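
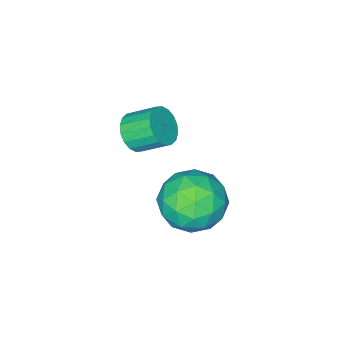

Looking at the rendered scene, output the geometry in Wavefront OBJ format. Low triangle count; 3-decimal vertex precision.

v 2.17 -1.037 0.359
v 2.773 -1.088 1.283
v 1.427 -2.612 0.757
v 2.03 -2.663 1.681
v 1.221 -1.917 1.59
v 1.68 -0.944 1.344
v 2.52 -2.756 0.696
v 2.979 -1.783 0.45
v 2.989 -2.15 1.491
v 2.186 -1.632 2.043
v 2.014 -2.068 -0.003
v 1.211 -1.55 0.549
v 2.537 -0.924 0.786
v 1.663 -2.776 1.254
v 1.188 -2.338 1.201
v 1.542 -2.367 1.744
v 1.894 -0.84 0.822
v 2.248 -0.869 1.365
v 1.336 -1.357 1.545
v 1.952 -2.831 0.675
v 2.306 -2.86 1.218
v 2.658 -1.333 0.296
v 3.012 -1.362 0.839
v 2.864 -2.343 0.495
v 3.018 -1.578 1.451
v 2.581 -2.504 1.685
v 2.87 -2.559 1.106
v 3.139 -1.987 0.962
v 2.546 -1.274 1.776
v 2.109 -2.2 2.01
v 1.634 -1.761 1.957
v 1.904 -1.189 1.812
v 2.673 -1.898 1.898
v 2.091 -1.5 0.03
v 1.654 -2.426 0.264
v 2.296 -2.511 0.228
v 2.566 -1.939 0.083
v 1.619 -1.196 0.355
v 1.182 -2.122 0.589
v 1.061 -1.713 1.078
v 1.33 -1.141 0.934
v 1.527 -1.802 0.142
v 2.843 -3.483 3.636
v 3.44 -3.247 3.79
v 2.994 -2.501 4.379
v 2.397 -2.737 4.224
v 3.371 -3.097 3.547
v 2.925 -2.351 4.136
v 3.198 -3.023 3.322
v 2.751 -2.277 3.911
v 2.954 -3.04 3.159
v 2.508 -2.294 3.748
v 2.689 -3.145 3.09
v 2.242 -2.399 3.679
v 2.454 -3.317 3.13
v 2.007 -2.571 3.718
v 2.296 -3.521 3.269
v 1.849 -2.776 3.858
v 2.246 -3.719 3.481
v 1.8 -2.973 4.07
v 2.315 -3.869 3.724
v 1.869 -3.123 4.313
v 2.489 -3.943 3.949
v 2.042 -3.197 4.538
v 2.732 -3.926 4.112
v 2.286 -3.18 4.701
v 2.998 -3.821 4.181
v 2.551 -3.075 4.77
v 3.233 -3.649 4.142
v 2.786 -2.903 4.73
v 3.391 -3.444 4.002
v 2.944 -2.699 4.591
f 1 38 17
f 38 12 41
f 17 41 6
f 38 41 17
f 1 17 13
f 17 6 18
f 13 18 2
f 17 18 13
f 1 13 22
f 13 2 23
f 22 23 8
f 13 23 22
f 1 22 34
f 22 8 37
f 34 37 11
f 22 37 34
f 1 34 38
f 34 11 42
f 38 42 12
f 34 42 38
f 2 18 29
f 18 6 32
f 29 32 10
f 18 32 29
f 6 41 19
f 41 12 40
f 19 40 5
f 41 40 19
f 12 42 39
f 42 11 35
f 39 35 3
f 42 35 39
f 11 37 36
f 37 8 24
f 36 24 7
f 37 24 36
f 8 23 28
f 23 2 25
f 28 25 9
f 23 25 28
f 4 30 16
f 30 10 31
f 16 31 5
f 30 31 16
f 4 16 14
f 16 5 15
f 14 15 3
f 16 15 14
f 4 14 21
f 14 3 20
f 21 20 7
f 14 20 21
f 4 21 26
f 21 7 27
f 26 27 9
f 21 27 26
f 4 26 30
f 26 9 33
f 30 33 10
f 26 33 30
f 5 31 19
f 31 10 32
f 19 32 6
f 31 32 19
f 3 15 39
f 15 5 40
f 39 40 12
f 15 40 39
f 7 20 36
f 20 3 35
f 36 35 11
f 20 35 36
f 9 27 28
f 27 7 24
f 28 24 8
f 27 24 28
f 10 33 29
f 33 9 25
f 29 25 2
f 33 25 29
f 44 43 47
f 44 47 45
f 45 47 48
f 45 48 46
f 47 43 49
f 47 49 48
f 48 49 50
f 48 50 46
f 49 43 51
f 49 51 50
f 50 51 52
f 50 52 46
f 51 43 53
f 51 53 52
f 52 53 54
f 52 54 46
f 53 43 55
f 53 55 54
f 54 55 56
f 54 56 46
f 55 43 57
f 55 57 56
f 56 57 58
f 56 58 46
f 57 43 59
f 57 59 58
f 58 59 60
f 58 60 46
f 59 43 61
f 59 61 60
f 60 61 62
f 60 62 46
f 61 43 63
f 61 63 62
f 62 63 64
f 62 64 46
f 63 43 65
f 63 65 64
f 64 65 66
f 64 66 46
f 65 43 67
f 65 67 66
f 66 67 68
f 66 68 46
f 67 43 69
f 67 69 68
f 68 69 70
f 68 70 46
f 69 43 71
f 69 71 70
f 70 71 72
f 70 72 46
f 71 43 44
f 71 44 72
f 72 44 45
f 72 45 46



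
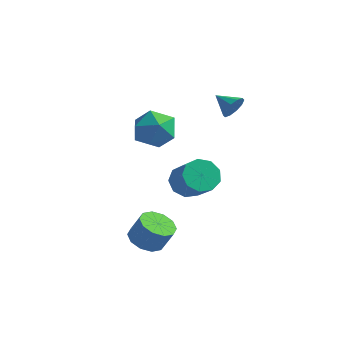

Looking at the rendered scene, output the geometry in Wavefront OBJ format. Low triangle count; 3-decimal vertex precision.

v 0.497 -2.724 -3.82
v 1.218 -2.768 -4.165
v 1.704 -2.64 -3.164
v 0.983 -2.596 -2.82
v 1.08 -2.293 -4.159
v 1.566 -2.165 -3.158
v 0.72 -1.983 -4.023
v 1.206 -1.855 -3.022
v 0.274 -1.956 -3.811
v 0.76 -1.828 -2.81
v -0.086 -2.222 -3.601
v 0.4 -2.094 -2.601
v -0.224 -2.68 -3.476
v 0.262 -2.552 -2.475
v -0.086 -3.155 -3.482
v 0.4 -3.027 -2.481
v 0.274 -3.465 -3.618
v 0.76 -3.337 -2.617
v 0.72 -3.492 -3.83
v 1.206 -3.364 -2.829
v 1.08 -3.226 -4.039
v 1.566 -3.098 -3.039
v 0.019 1.284 -2.8
v 0.571 1.175 -3.423
v 1.633 0.488 -2.364
v 1.081 0.596 -1.74
v 0.654 1.687 -3.174
v 1.716 0.999 -2.115
v 0.44 2.009 -2.75
v 1.501 1.322 -1.691
v 0.029 1.993 -2.349
v 1.09 1.305 -1.29
v -0.387 1.644 -2.159
v 0.675 0.956 -1.099
v -0.612 1.127 -2.268
v 0.449 0.439 -1.209
v -0.542 0.684 -2.627
v 0.519 -0.004 -1.567
v -0.21 0.521 -3.066
v 0.852 -0.167 -2.007
v 0.23 0.715 -3.381
v 1.292 0.027 -2.321
v 0.413 -0.446 1.142
v 0.928 -1.288 1.35
v -0.948 -1.132 1.73
v -0.433 -1.974 1.938
v -0.256 -1.131 2.465
v 0.585 -0.707 2.101
v -0.605 -1.713 0.979
v 0.236 -1.289 0.615
v 0.299 -2.071 1.249
v 0.515 -1.712 2.168
v -0.535 -0.708 0.912
v -0.319 -0.349 1.831
v 1.757 1.925 1.729
v 2.001 2.187 2.223
v 0.843 2.055 2.111
v 1.934 2.457 1.968
v 1.799 2.524 1.623
v 1.648 2.362 1.318
v 1.539 2.032 1.17
v 1.513 1.662 1.235
v 1.581 1.392 1.489
v 1.716 1.325 1.835
v 1.867 1.487 2.14
v 1.976 1.817 2.288
f 2 1 5
f 2 5 3
f 3 5 6
f 3 6 4
f 5 1 7
f 5 7 6
f 6 7 8
f 6 8 4
f 7 1 9
f 7 9 8
f 8 9 10
f 8 10 4
f 9 1 11
f 9 11 10
f 10 11 12
f 10 12 4
f 11 1 13
f 11 13 12
f 12 13 14
f 12 14 4
f 13 1 15
f 13 15 14
f 14 15 16
f 14 16 4
f 15 1 17
f 15 17 16
f 16 17 18
f 16 18 4
f 17 1 19
f 17 19 18
f 18 19 20
f 18 20 4
f 19 1 21
f 19 21 20
f 20 21 22
f 20 22 4
f 21 1 2
f 21 2 22
f 22 2 3
f 22 3 4
f 24 23 27
f 24 27 25
f 25 27 28
f 25 28 26
f 27 23 29
f 27 29 28
f 28 29 30
f 28 30 26
f 29 23 31
f 29 31 30
f 30 31 32
f 30 32 26
f 31 23 33
f 31 33 32
f 32 33 34
f 32 34 26
f 33 23 35
f 33 35 34
f 34 35 36
f 34 36 26
f 35 23 37
f 35 37 36
f 36 37 38
f 36 38 26
f 37 23 39
f 37 39 38
f 38 39 40
f 38 40 26
f 39 23 41
f 39 41 40
f 40 41 42
f 40 42 26
f 41 23 24
f 41 24 42
f 42 24 25
f 42 25 26
f 43 54 48
f 43 48 44
f 43 44 50
f 43 50 53
f 43 53 54
f 44 48 52
f 48 54 47
f 54 53 45
f 53 50 49
f 50 44 51
f 46 52 47
f 46 47 45
f 46 45 49
f 46 49 51
f 46 51 52
f 47 52 48
f 45 47 54
f 49 45 53
f 51 49 50
f 52 51 44
f 56 55 58
f 56 58 57
f 58 55 59
f 58 59 57
f 59 55 60
f 59 60 57
f 60 55 61
f 60 61 57
f 61 55 62
f 61 62 57
f 62 55 63
f 62 63 57
f 63 55 64
f 63 64 57
f 64 55 65
f 64 65 57
f 65 55 66
f 65 66 57
f 66 55 56
f 66 56 57



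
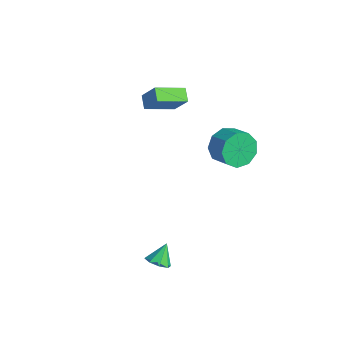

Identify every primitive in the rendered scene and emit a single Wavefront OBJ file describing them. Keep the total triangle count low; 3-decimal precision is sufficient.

v 3.633 -4.062 -4.467
v 4.2 -4.312 -4.141
v 3.387 -3.378 -3.513
v 4.306 -3.873 -4.429
v 4.018 -3.545 -4.739
v 3.504 -3.52 -4.89
v 3.066 -3.813 -4.793
v 2.96 -4.252 -4.505
v 3.249 -4.58 -4.195
v 3.762 -4.605 -4.044
v 0.544 1.913 -0.632
v 0.967 1.47 -1.534
v 2.119 1.544 -1.029
v 1.696 1.987 -0.128
v 0.948 2.212 -1.599
v 2.1 2.287 -1.095
v 0.74 2.815 -1.212
v 1.892 2.889 -0.708
v 0.44 2.995 -0.554
v 1.592 3.069 -0.049
v 0.189 2.669 0.068
v 1.341 2.743 0.572
v 0.104 1.989 0.362
v 1.256 2.063 0.866
v 0.225 1.273 0.191
v 1.377 1.348 0.695
v 0.495 0.857 -0.365
v 1.647 0.931 0.139
v 0.788 0.935 -1.046
v 1.941 1.009 -0.542
v -3.461 -0.49 0.353
v -4.16 -0.209 0.789
v -3.169 1.17 -0.249
v -3.867 1.451 0.187
v -2.613 -0.211 1.533
v -3.311 0.07 1.969
v -2.32 1.449 0.931
v -3.019 1.73 1.367
f 2 1 4
f 2 4 3
f 4 1 5
f 4 5 3
f 5 1 6
f 5 6 3
f 6 1 7
f 6 7 3
f 7 1 8
f 7 8 3
f 8 1 9
f 8 9 3
f 9 1 10
f 9 10 3
f 10 1 2
f 10 2 3
f 12 11 15
f 12 15 13
f 13 15 16
f 13 16 14
f 15 11 17
f 15 17 16
f 16 17 18
f 16 18 14
f 17 11 19
f 17 19 18
f 18 19 20
f 18 20 14
f 19 11 21
f 19 21 20
f 20 21 22
f 20 22 14
f 21 11 23
f 21 23 22
f 22 23 24
f 22 24 14
f 23 11 25
f 23 25 24
f 24 25 26
f 24 26 14
f 25 11 27
f 25 27 26
f 26 27 28
f 26 28 14
f 27 11 29
f 27 29 28
f 28 29 30
f 28 30 14
f 29 11 12
f 29 12 30
f 30 12 13
f 30 13 14
f 32 34 31
f 35 32 31
f 31 34 33
f 33 35 31
f 32 38 34
f 36 32 35
f 36 38 32
f 34 38 33
f 37 35 33
f 33 38 37
f 37 36 35
f 38 36 37



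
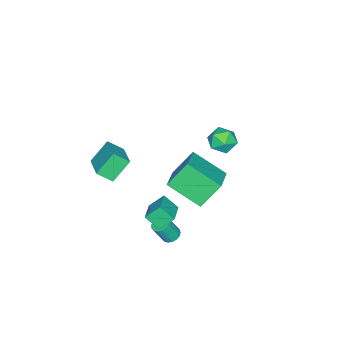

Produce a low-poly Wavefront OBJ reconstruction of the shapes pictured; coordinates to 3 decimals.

v 2.017 1.369 -3.16
v 2.504 1.239 -3.381
v 2.91 0.822 -2.241
v 2.423 0.951 -2.02
v 2.535 1.488 -3.301
v 2.941 1.071 -2.161
v 2.448 1.71 -3.188
v 2.854 1.292 -2.049
v 2.262 1.853 -3.07
v 2.668 1.435 -1.93
v 2.02 1.886 -2.972
v 2.425 1.468 -1.832
v 1.777 1.8 -2.917
v 2.183 1.382 -1.777
v 1.589 1.615 -2.917
v 1.995 1.197 -1.778
v 1.5 1.374 -2.974
v 1.905 0.956 -1.834
v 1.528 1.132 -3.073
v 1.934 0.714 -1.933
v 1.669 0.944 -3.192
v 2.075 0.526 -2.052
v 1.89 0.853 -3.303
v 2.296 0.436 -2.164
v 2.139 0.881 -3.382
v 2.545 0.463 -2.242
v 2.361 1.02 -3.41
v 2.767 0.603 -2.27
v 1.75 -3.816 0.479
v 0.78 -3.354 1.624
v 1.332 -3.057 -0.182
v 0.361 -2.595 0.963
v 2.999 -2.625 1.057
v 2.028 -2.163 2.202
v 2.58 -1.866 0.396
v 1.61 -1.404 1.541
v 1.618 4.408 3.53
v 1.854 2.575 4.61
v 3.264 5.048 4.258
v 3.499 3.216 5.338
v 2.481 3.724 2.182
v 2.716 1.892 3.262
v 4.126 4.365 2.91
v 4.362 2.532 3.99
v -3.254 2.373 0.996
v -2.475 2.015 1.315
v -3.705 1.025 0.585
v -2.926 0.667 0.904
v -3.546 1.007 1.485
v -3.267 1.841 1.739
v -2.913 1.199 0.161
v -2.634 2.033 0.415
v -2.265 1.29 0.799
v -2.655 1.171 1.618
v -3.525 1.869 0.282
v -3.915 1.75 1.101
v 2.606 2.156 0.278
v 2.719 1.364 0.989
v 3.85 2.674 0.658
v 3.963 1.881 1.368
v 3.097 1.539 -0.488
v 3.21 0.746 0.222
v 4.341 2.056 -0.109
v 4.454 1.264 0.602
f 2 1 5
f 2 5 3
f 3 5 6
f 3 6 4
f 5 1 7
f 5 7 6
f 6 7 8
f 6 8 4
f 7 1 9
f 7 9 8
f 8 9 10
f 8 10 4
f 9 1 11
f 9 11 10
f 10 11 12
f 10 12 4
f 11 1 13
f 11 13 12
f 12 13 14
f 12 14 4
f 13 1 15
f 13 15 14
f 14 15 16
f 14 16 4
f 15 1 17
f 15 17 16
f 16 17 18
f 16 18 4
f 17 1 19
f 17 19 18
f 18 19 20
f 18 20 4
f 19 1 21
f 19 21 20
f 20 21 22
f 20 22 4
f 21 1 23
f 21 23 22
f 22 23 24
f 22 24 4
f 23 1 25
f 23 25 24
f 24 25 26
f 24 26 4
f 25 1 27
f 25 27 26
f 26 27 28
f 26 28 4
f 27 1 2
f 27 2 28
f 28 2 3
f 28 3 4
f 30 32 29
f 33 30 29
f 29 32 31
f 31 33 29
f 30 36 32
f 34 30 33
f 34 36 30
f 32 36 31
f 35 33 31
f 31 36 35
f 35 34 33
f 36 34 35
f 38 40 37
f 41 38 37
f 37 40 39
f 39 41 37
f 38 44 40
f 42 38 41
f 42 44 38
f 40 44 39
f 43 41 39
f 39 44 43
f 43 42 41
f 44 42 43
f 45 56 50
f 45 50 46
f 45 46 52
f 45 52 55
f 45 55 56
f 46 50 54
f 50 56 49
f 56 55 47
f 55 52 51
f 52 46 53
f 48 54 49
f 48 49 47
f 48 47 51
f 48 51 53
f 48 53 54
f 49 54 50
f 47 49 56
f 51 47 55
f 53 51 52
f 54 53 46
f 58 60 57
f 61 58 57
f 57 60 59
f 59 61 57
f 58 64 60
f 62 58 61
f 62 64 58
f 60 64 59
f 63 61 59
f 59 64 63
f 63 62 61
f 64 62 63



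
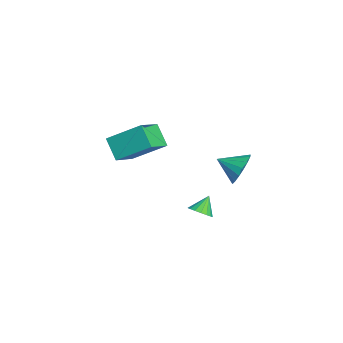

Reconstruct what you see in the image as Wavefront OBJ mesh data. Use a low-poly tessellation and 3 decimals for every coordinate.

v 1.376 2.203 -2.928
v 1.803 2.666 -2.917
v 0.864 2.657 -2.172
v 1.597 2.763 -3.114
v 1.341 2.731 -3.27
v 1.092 2.578 -3.346
v 0.909 2.34 -3.327
v 0.833 2.07 -3.217
v 0.881 1.83 -3.04
v 1.043 1.676 -2.838
v 1.281 1.643 -2.656
v 1.541 1.738 -2.537
v 1.763 1.939 -2.507
v 1.897 2.201 -2.573
v 1.912 2.463 -2.721
v 3.007 3.88 1.129
v 3.723 3.912 1.673
v 2.673 2.82 1.631
v 3.415 4.114 1.897
v 3.014 4.263 1.944
v 2.611 4.324 1.805
v 2.299 4.284 1.511
v 2.148 4.151 1.13
v 2.195 3.956 0.748
v 2.428 3.744 0.454
v 2.793 3.563 0.315
v 3.207 3.455 0.362
v 3.576 3.444 0.585
v 3.814 3.534 0.933
v 3.867 3.702 1.326
v -2.701 -1.923 -0.446
v -2.265 -0.277 0.712
v -3.85 -1.103 -1.178
v -3.414 0.543 -0.02
v -1.806 -1.503 -1.38
v -1.37 0.143 -0.222
v -2.955 -0.683 -2.112
v -2.519 0.963 -0.954
f 2 1 4
f 2 4 3
f 4 1 5
f 4 5 3
f 5 1 6
f 5 6 3
f 6 1 7
f 6 7 3
f 7 1 8
f 7 8 3
f 8 1 9
f 8 9 3
f 9 1 10
f 9 10 3
f 10 1 11
f 10 11 3
f 11 1 12
f 11 12 3
f 12 1 13
f 12 13 3
f 13 1 14
f 13 14 3
f 14 1 15
f 14 15 3
f 15 1 2
f 15 2 3
f 17 16 19
f 17 19 18
f 19 16 20
f 19 20 18
f 20 16 21
f 20 21 18
f 21 16 22
f 21 22 18
f 22 16 23
f 22 23 18
f 23 16 24
f 23 24 18
f 24 16 25
f 24 25 18
f 25 16 26
f 25 26 18
f 26 16 27
f 26 27 18
f 27 16 28
f 27 28 18
f 28 16 29
f 28 29 18
f 29 16 30
f 29 30 18
f 30 16 17
f 30 17 18
f 32 34 31
f 35 32 31
f 31 34 33
f 33 35 31
f 32 38 34
f 36 32 35
f 36 38 32
f 34 38 33
f 37 35 33
f 33 38 37
f 37 36 35
f 38 36 37



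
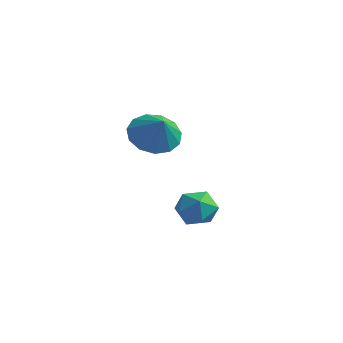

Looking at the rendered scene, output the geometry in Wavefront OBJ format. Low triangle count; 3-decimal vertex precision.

v 0.483 -1.311 0.837
v 0.791 -1.716 0.306
v 0.209 -2.304 1.434
v 0.517 -2.709 0.903
v 0.938 -2.291 1.338
v 1.108 -1.677 0.969
v -0.108 -2.343 0.771
v 0.062 -1.729 0.402
v 0.427 -2.354 0.265
v 1.073 -2.321 0.615
v -0.073 -1.699 1.125
v 0.573 -1.666 1.475
v -3.372 -0.271 2.547
v -2.881 -0.68 1.9
v -2.588 -0.569 3.333
v -2.717 -0.194 1.921
v -2.761 0.267 2.141
v -2.999 0.557 2.489
v -3.356 0.585 2.856
v -3.718 0.341 3.125
v -3.97 -0.097 3.211
v -4.033 -0.59 3.085
v -3.886 -0.982 2.789
v -3.575 -1.148 2.416
v -3.201 -1.035 2.085
f 1 12 6
f 1 6 2
f 1 2 8
f 1 8 11
f 1 11 12
f 2 6 10
f 6 12 5
f 12 11 3
f 11 8 7
f 8 2 9
f 4 10 5
f 4 5 3
f 4 3 7
f 4 7 9
f 4 9 10
f 5 10 6
f 3 5 12
f 7 3 11
f 9 7 8
f 10 9 2
f 14 13 16
f 14 16 15
f 16 13 17
f 16 17 15
f 17 13 18
f 17 18 15
f 18 13 19
f 18 19 15
f 19 13 20
f 19 20 15
f 20 13 21
f 20 21 15
f 21 13 22
f 21 22 15
f 22 13 23
f 22 23 15
f 23 13 24
f 23 24 15
f 24 13 25
f 24 25 15
f 25 13 14
f 25 14 15



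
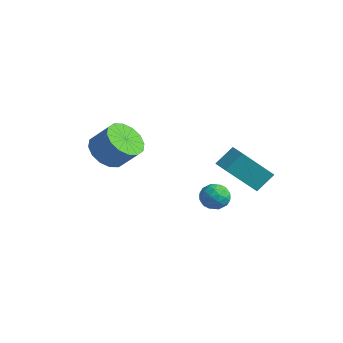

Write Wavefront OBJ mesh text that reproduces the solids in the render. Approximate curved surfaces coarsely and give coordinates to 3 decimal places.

v 2.715 2.627 -0.915
v 3.131 2.523 -1.487
v 1.969 1.837 -1.313
v 2.385 1.733 -1.885
v 2.606 1.522 -1.239
v 3.067 2.01 -0.993
v 2.033 2.35 -1.807
v 2.494 2.838 -1.561
v 2.71 2.351 -2.038
v 3.064 1.839 -1.687
v 2.036 2.521 -1.113
v 2.39 2.009 -0.762
v 2.988 2.644 -1.166
v 2.112 1.716 -1.634
v 2.242 1.592 -1.254
v 2.486 1.53 -1.59
v 2.951 2.343 -0.875
v 3.195 2.281 -1.211
v 2.887 1.693 -1.066
v 1.905 2.079 -1.589
v 2.149 2.017 -1.925
v 2.614 2.83 -1.21
v 2.858 2.768 -1.546
v 2.213 2.667 -1.734
v 2.985 2.482 -1.826
v 2.547 2.018 -2.06
v 2.34 2.381 -2.015
v 2.611 2.668 -1.87
v 3.194 2.181 -1.62
v 2.755 1.717 -1.854
v 2.885 1.593 -1.474
v 3.156 1.88 -1.329
v 2.946 2.081 -1.944
v 2.345 2.643 -0.946
v 1.906 2.179 -1.18
v 1.944 2.48 -1.471
v 2.215 2.767 -1.326
v 2.553 2.342 -0.74
v 2.115 1.878 -0.974
v 2.489 1.692 -0.93
v 2.76 1.979 -0.785
v 2.154 2.279 -0.856
v -1.951 -0.138 0.109
v -1.353 -0.923 -0.05
v -0.551 -0.508 0.912
v -1.149 0.278 1.071
v -1.172 -0.552 -0.362
v -0.37 -0.136 0.6
v -1.2 -0.069 -0.547
v -0.397 0.347 0.415
v -1.429 0.395 -0.557
v -0.626 0.811 0.405
v -1.798 0.716 -0.388
v -0.995 1.132 0.574
v -2.208 0.809 -0.086
v -1.406 1.224 0.876
v -2.549 0.648 0.268
v -1.747 1.063 1.23
v -2.73 0.276 0.58
v -1.928 0.692 1.542
v -2.703 -0.207 0.765
v -1.9 0.209 1.727
v -2.474 -0.671 0.775
v -1.671 -0.255 1.737
v -2.105 -0.992 0.606
v -1.302 -0.576 1.568
v -1.694 -1.084 0.304
v -0.892 -0.669 1.266
v 3.057 1.794 0.954
v 3.168 2.606 1.703
v 3.397 3.223 -0.644
v 3.507 4.034 0.105
v 3.873 1.646 0.995
v 3.983 2.457 1.744
v 4.212 3.074 -0.603
v 4.323 3.886 0.146
f 1 38 17
f 38 12 41
f 17 41 6
f 38 41 17
f 1 17 13
f 17 6 18
f 13 18 2
f 17 18 13
f 1 13 22
f 13 2 23
f 22 23 8
f 13 23 22
f 1 22 34
f 22 8 37
f 34 37 11
f 22 37 34
f 1 34 38
f 34 11 42
f 38 42 12
f 34 42 38
f 2 18 29
f 18 6 32
f 29 32 10
f 18 32 29
f 6 41 19
f 41 12 40
f 19 40 5
f 41 40 19
f 12 42 39
f 42 11 35
f 39 35 3
f 42 35 39
f 11 37 36
f 37 8 24
f 36 24 7
f 37 24 36
f 8 23 28
f 23 2 25
f 28 25 9
f 23 25 28
f 4 30 16
f 30 10 31
f 16 31 5
f 30 31 16
f 4 16 14
f 16 5 15
f 14 15 3
f 16 15 14
f 4 14 21
f 14 3 20
f 21 20 7
f 14 20 21
f 4 21 26
f 21 7 27
f 26 27 9
f 21 27 26
f 4 26 30
f 26 9 33
f 30 33 10
f 26 33 30
f 5 31 19
f 31 10 32
f 19 32 6
f 31 32 19
f 3 15 39
f 15 5 40
f 39 40 12
f 15 40 39
f 7 20 36
f 20 3 35
f 36 35 11
f 20 35 36
f 9 27 28
f 27 7 24
f 28 24 8
f 27 24 28
f 10 33 29
f 33 9 25
f 29 25 2
f 33 25 29
f 44 43 47
f 44 47 45
f 45 47 48
f 45 48 46
f 47 43 49
f 47 49 48
f 48 49 50
f 48 50 46
f 49 43 51
f 49 51 50
f 50 51 52
f 50 52 46
f 51 43 53
f 51 53 52
f 52 53 54
f 52 54 46
f 53 43 55
f 53 55 54
f 54 55 56
f 54 56 46
f 55 43 57
f 55 57 56
f 56 57 58
f 56 58 46
f 57 43 59
f 57 59 58
f 58 59 60
f 58 60 46
f 59 43 61
f 59 61 60
f 60 61 62
f 60 62 46
f 61 43 63
f 61 63 62
f 62 63 64
f 62 64 46
f 63 43 65
f 63 65 64
f 64 65 66
f 64 66 46
f 65 43 67
f 65 67 66
f 66 67 68
f 66 68 46
f 67 43 44
f 67 44 68
f 68 44 45
f 68 45 46
f 70 72 69
f 73 70 69
f 69 72 71
f 71 73 69
f 70 76 72
f 74 70 73
f 74 76 70
f 72 76 71
f 75 73 71
f 71 76 75
f 75 74 73
f 76 74 75



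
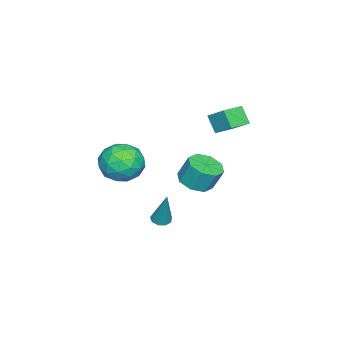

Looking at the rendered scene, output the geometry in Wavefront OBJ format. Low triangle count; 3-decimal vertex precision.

v -4.244 0.07 2.388
v -4.626 -0.515 3.327
v -3.881 1.084 3.168
v -4.263 0.5 4.106
v -3.077 -0.46 2.534
v -3.459 -1.044 3.472
v -2.714 0.555 3.313
v -3.096 -0.03 4.252
v -3.905 -1.887 -1.791
v -2.889 -1.721 -1.827
v -2.939 -1.127 -0.505
v -3.955 -1.293 -0.469
v -3.304 -1.115 -2.115
v -3.354 -0.522 -0.793
v -4.071 -0.962 -2.213
v -4.121 -0.368 -0.891
v -4.741 -1.35 -2.064
v -4.791 -0.757 -0.742
v -4.921 -2.053 -1.755
v -4.971 -1.459 -0.433
v -4.506 -2.658 -1.467
v -4.556 -2.065 -0.145
v -3.739 -2.812 -1.369
v -3.789 -2.218 -0.047
v -3.069 -2.423 -1.518
v -3.119 -1.83 -0.196
v 1.131 -2.94 2.842
v 1.936 -2.095 2.422
v 2.584 -4.325 2.838
v 3.389 -3.48 2.418
v 2.945 -3.393 3.573
v 2.047 -2.537 3.575
v 2.473 -3.883 1.685
v 1.575 -3.027 1.687
v 2.765 -2.678 1.706
v 3.057 -2.375 2.873
v 1.463 -4.045 2.387
v 1.755 -3.742 3.554
v 1.406 -2.396 2.632
v 3.114 -4.024 2.628
v 2.853 -3.973 3.307
v 3.326 -3.476 3.06
v 1.471 -2.656 3.31
v 1.944 -2.159 3.063
v 2.538 -2.922 3.74
v 2.576 -4.261 2.197
v 3.049 -3.764 1.95
v 1.194 -2.944 2.2
v 1.667 -2.447 1.953
v 1.982 -3.498 1.52
v 2.366 -2.242 1.964
v 3.22 -3.056 1.962
v 2.682 -3.293 1.531
v 2.154 -2.79 1.533
v 2.538 -2.063 2.65
v 3.392 -2.878 2.648
v 3.131 -2.826 3.327
v 2.603 -2.323 3.329
v 3.025 -2.406 2.23
v 1.128 -3.542 2.612
v 1.982 -4.357 2.61
v 1.917 -4.097 1.931
v 1.389 -3.594 1.933
v 1.3 -3.364 3.298
v 2.154 -4.178 3.296
v 2.366 -3.63 3.727
v 1.838 -3.127 3.729
v 1.495 -4.014 3.03
v 2.03 -1.232 -1.022
v 2.489 -1.513 -1.065
v 2.55 -0.688 0.982
v 2.543 -1.164 -1.174
v 2.357 -0.847 -1.211
v 2.018 -0.71 -1.16
v 1.684 -0.818 -1.044
v 1.512 -1.119 -0.918
v 1.582 -1.474 -0.84
v 1.862 -1.715 -0.847
v 2.22 -1.73 -0.936
f 2 4 1
f 5 2 1
f 1 4 3
f 3 5 1
f 2 8 4
f 6 2 5
f 6 8 2
f 4 8 3
f 7 5 3
f 3 8 7
f 7 6 5
f 8 6 7
f 10 9 13
f 10 13 11
f 11 13 14
f 11 14 12
f 13 9 15
f 13 15 14
f 14 15 16
f 14 16 12
f 15 9 17
f 15 17 16
f 16 17 18
f 16 18 12
f 17 9 19
f 17 19 18
f 18 19 20
f 18 20 12
f 19 9 21
f 19 21 20
f 20 21 22
f 20 22 12
f 21 9 23
f 21 23 22
f 22 23 24
f 22 24 12
f 23 9 25
f 23 25 24
f 24 25 26
f 24 26 12
f 25 9 10
f 25 10 26
f 26 10 11
f 26 11 12
f 27 64 43
f 64 38 67
f 43 67 32
f 64 67 43
f 27 43 39
f 43 32 44
f 39 44 28
f 43 44 39
f 27 39 48
f 39 28 49
f 48 49 34
f 39 49 48
f 27 48 60
f 48 34 63
f 60 63 37
f 48 63 60
f 27 60 64
f 60 37 68
f 64 68 38
f 60 68 64
f 28 44 55
f 44 32 58
f 55 58 36
f 44 58 55
f 32 67 45
f 67 38 66
f 45 66 31
f 67 66 45
f 38 68 65
f 68 37 61
f 65 61 29
f 68 61 65
f 37 63 62
f 63 34 50
f 62 50 33
f 63 50 62
f 34 49 54
f 49 28 51
f 54 51 35
f 49 51 54
f 30 56 42
f 56 36 57
f 42 57 31
f 56 57 42
f 30 42 40
f 42 31 41
f 40 41 29
f 42 41 40
f 30 40 47
f 40 29 46
f 47 46 33
f 40 46 47
f 30 47 52
f 47 33 53
f 52 53 35
f 47 53 52
f 30 52 56
f 52 35 59
f 56 59 36
f 52 59 56
f 31 57 45
f 57 36 58
f 45 58 32
f 57 58 45
f 29 41 65
f 41 31 66
f 65 66 38
f 41 66 65
f 33 46 62
f 46 29 61
f 62 61 37
f 46 61 62
f 35 53 54
f 53 33 50
f 54 50 34
f 53 50 54
f 36 59 55
f 59 35 51
f 55 51 28
f 59 51 55
f 70 69 72
f 70 72 71
f 72 69 73
f 72 73 71
f 73 69 74
f 73 74 71
f 74 69 75
f 74 75 71
f 75 69 76
f 75 76 71
f 76 69 77
f 76 77 71
f 77 69 78
f 77 78 71
f 78 69 79
f 78 79 71
f 79 69 70
f 79 70 71



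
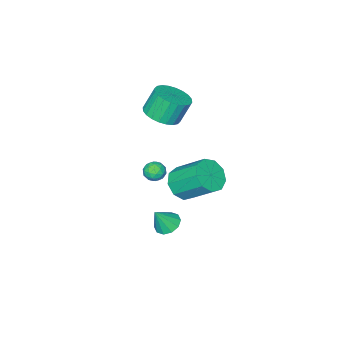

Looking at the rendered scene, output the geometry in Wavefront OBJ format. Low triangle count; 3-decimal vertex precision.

v 3.117 3.824 -1.694
v 3.542 3.329 -2.022
v 3.783 3.636 -0.546
v 3.736 3.734 -2.069
v 3.695 4.172 -1.972
v 3.432 4.478 -1.77
v 3.049 4.534 -1.538
v 2.692 4.319 -1.366
v 2.497 3.914 -1.319
v 2.539 3.476 -1.415
v 2.802 3.17 -1.618
v 3.185 3.114 -1.849
v -0.524 -0.543 2.025
v 0.287 -1.024 2.465
v -0.285 -0.757 3.814
v -1.096 -0.277 3.375
v 0.422 -0.642 2.446
v -0.15 -0.375 3.796
v 0.413 -0.244 2.364
v -0.16 0.022 3.713
v 0.262 0.107 2.23
v -0.311 0.374 3.579
v -0.01 0.36 2.065
v -0.582 0.627 3.414
v -0.359 0.475 1.894
v -0.932 0.742 3.243
v -0.734 0.435 1.743
v -1.306 0.702 3.092
v -1.076 0.246 1.635
v -1.649 0.513 2.984
v -1.335 -0.063 1.586
v -1.907 0.204 2.935
v -1.47 -0.445 1.604
v -2.042 -0.178 2.954
v -1.46 -0.842 1.687
v -2.033 -0.576 3.036
v -1.309 -1.194 1.821
v -1.882 -0.927 3.17
v -1.038 -1.447 1.986
v -1.61 -1.18 3.335
v -0.688 -1.562 2.157
v -1.261 -1.295 3.506
v -0.314 -1.522 2.308
v -0.886 -1.255 3.657
v 0.029 -1.333 2.416
v -0.544 -1.066 3.765
v 0.332 0.57 -1.724
v 0.876 0.747 -1.435
v 0.404 -0.367 -1.285
v 0.948 -0.19 -0.996
v 0.39 0.07 -0.817
v 0.346 0.65 -1.088
v 0.934 -0.27 -1.632
v 0.89 0.31 -1.903
v 1.249 0.228 -1.378
v 0.912 0.439 -0.874
v 0.368 -0.059 -1.846
v 0.031 0.152 -1.342
v 0.598 0.741 -1.618
v 0.682 -0.361 -1.102
v 0.354 -0.208 -0.997
v 0.674 -0.104 -0.826
v 0.286 0.684 -1.414
v 0.606 0.788 -1.244
v 0.32 0.39 -0.881
v 0.674 -0.408 -1.476
v 0.994 -0.304 -1.306
v 0.606 0.484 -1.894
v 0.926 0.588 -1.723
v 0.96 -0.01 -1.839
v 1.136 0.54 -1.415
v 1.179 -0.011 -1.156
v 1.171 -0.058 -1.53
v 1.145 0.283 -1.69
v 0.939 0.664 -1.118
v 0.981 0.113 -0.86
v 0.653 0.266 -0.755
v 0.627 0.606 -0.914
v 1.158 0.359 -1.085
v 0.299 0.267 -1.86
v 0.341 -0.284 -1.602
v 0.653 -0.226 -1.806
v 0.627 0.114 -1.965
v 0.101 0.391 -1.564
v 0.144 -0.16 -1.305
v 0.135 0.097 -1.03
v 0.109 0.438 -1.19
v 0.122 0.021 -1.635
v -1.54 -0.057 -3.756
v -0.979 0.624 -4.343
v -1.459 2.219 -2.952
v -2.02 1.537 -2.364
v -1.668 0.612 -4.567
v -2.149 2.207 -3.176
v -2.297 0.287 -4.412
v -2.778 1.882 -3.021
v -2.572 -0.199 -3.95
v -3.053 1.395 -2.559
v -2.364 -0.619 -3.396
v -2.844 0.976 -2.005
v -1.77 -0.776 -3.011
v -2.251 0.818 -1.62
v -1.068 -0.597 -2.974
v -1.549 0.998 -1.583
v -0.587 -0.165 -3.303
v -1.068 1.43 -1.912
v -0.552 0.317 -3.843
v -1.033 1.912 -2.452
f 2 1 4
f 2 4 3
f 4 1 5
f 4 5 3
f 5 1 6
f 5 6 3
f 6 1 7
f 6 7 3
f 7 1 8
f 7 8 3
f 8 1 9
f 8 9 3
f 9 1 10
f 9 10 3
f 10 1 11
f 10 11 3
f 11 1 12
f 11 12 3
f 12 1 2
f 12 2 3
f 14 13 17
f 14 17 15
f 15 17 18
f 15 18 16
f 17 13 19
f 17 19 18
f 18 19 20
f 18 20 16
f 19 13 21
f 19 21 20
f 20 21 22
f 20 22 16
f 21 13 23
f 21 23 22
f 22 23 24
f 22 24 16
f 23 13 25
f 23 25 24
f 24 25 26
f 24 26 16
f 25 13 27
f 25 27 26
f 26 27 28
f 26 28 16
f 27 13 29
f 27 29 28
f 28 29 30
f 28 30 16
f 29 13 31
f 29 31 30
f 30 31 32
f 30 32 16
f 31 13 33
f 31 33 32
f 32 33 34
f 32 34 16
f 33 13 35
f 33 35 34
f 34 35 36
f 34 36 16
f 35 13 37
f 35 37 36
f 36 37 38
f 36 38 16
f 37 13 39
f 37 39 38
f 38 39 40
f 38 40 16
f 39 13 41
f 39 41 40
f 40 41 42
f 40 42 16
f 41 13 43
f 41 43 42
f 42 43 44
f 42 44 16
f 43 13 45
f 43 45 44
f 44 45 46
f 44 46 16
f 45 13 14
f 45 14 46
f 46 14 15
f 46 15 16
f 47 84 63
f 84 58 87
f 63 87 52
f 84 87 63
f 47 63 59
f 63 52 64
f 59 64 48
f 63 64 59
f 47 59 68
f 59 48 69
f 68 69 54
f 59 69 68
f 47 68 80
f 68 54 83
f 80 83 57
f 68 83 80
f 47 80 84
f 80 57 88
f 84 88 58
f 80 88 84
f 48 64 75
f 64 52 78
f 75 78 56
f 64 78 75
f 52 87 65
f 87 58 86
f 65 86 51
f 87 86 65
f 58 88 85
f 88 57 81
f 85 81 49
f 88 81 85
f 57 83 82
f 83 54 70
f 82 70 53
f 83 70 82
f 54 69 74
f 69 48 71
f 74 71 55
f 69 71 74
f 50 76 62
f 76 56 77
f 62 77 51
f 76 77 62
f 50 62 60
f 62 51 61
f 60 61 49
f 62 61 60
f 50 60 67
f 60 49 66
f 67 66 53
f 60 66 67
f 50 67 72
f 67 53 73
f 72 73 55
f 67 73 72
f 50 72 76
f 72 55 79
f 76 79 56
f 72 79 76
f 51 77 65
f 77 56 78
f 65 78 52
f 77 78 65
f 49 61 85
f 61 51 86
f 85 86 58
f 61 86 85
f 53 66 82
f 66 49 81
f 82 81 57
f 66 81 82
f 55 73 74
f 73 53 70
f 74 70 54
f 73 70 74
f 56 79 75
f 79 55 71
f 75 71 48
f 79 71 75
f 90 89 93
f 90 93 91
f 91 93 94
f 91 94 92
f 93 89 95
f 93 95 94
f 94 95 96
f 94 96 92
f 95 89 97
f 95 97 96
f 96 97 98
f 96 98 92
f 97 89 99
f 97 99 98
f 98 99 100
f 98 100 92
f 99 89 101
f 99 101 100
f 100 101 102
f 100 102 92
f 101 89 103
f 101 103 102
f 102 103 104
f 102 104 92
f 103 89 105
f 103 105 104
f 104 105 106
f 104 106 92
f 105 89 107
f 105 107 106
f 106 107 108
f 106 108 92
f 107 89 90
f 107 90 108
f 108 90 91
f 108 91 92



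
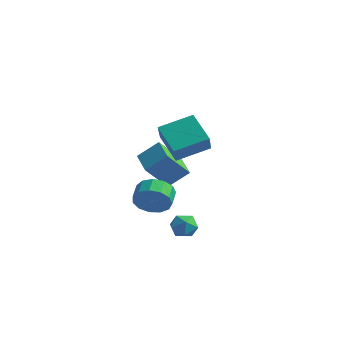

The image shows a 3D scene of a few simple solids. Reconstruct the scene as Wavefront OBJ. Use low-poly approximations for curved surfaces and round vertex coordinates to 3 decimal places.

v -1.192 0.262 -1.016
v -1.563 -1.05 0.447
v -0.429 1.147 -0.028
v -0.8 -0.165 1.434
v 0.34 -0.615 -1.414
v -0.031 -1.927 0.048
v 1.103 0.27 -0.427
v 0.732 -1.042 1.036
v 1.068 -2.499 -1.766
v 1.715 -2.51 -0.914
v 1.158 -1.692 -0.481
v 0.512 -1.681 -1.334
v 1.964 -2.131 -1.311
v 1.407 -1.313 -0.878
v 1.928 -1.868 -1.852
v 1.372 -1.05 -1.42
v 1.62 -1.806 -2.367
v 1.063 -0.988 -1.934
v 1.136 -1.964 -2.69
v 0.58 -1.146 -2.258
v 0.631 -2.292 -2.721
v 0.075 -1.474 -2.288
v 0.265 -2.685 -2.448
v -0.292 -1.867 -2.015
v 0.154 -3.02 -1.959
v -0.403 -2.202 -1.526
v 0.333 -3.189 -1.409
v -0.224 -2.371 -0.976
v 0.745 -3.139 -0.972
v 0.189 -2.321 -0.539
v 1.261 -2.886 -0.787
v 0.704 -2.068 -0.355
v 3.514 -3.196 2.03
v 2.095 -2.915 3.247
v 4.431 -1.586 2.726
v 3.012 -1.304 3.943
v 4.268 -4.096 3.117
v 2.849 -3.814 4.334
v 5.185 -2.485 3.813
v 3.766 -2.204 5.03
v 2.575 -1.726 -2.694
v 3.258 -1.426 -3.104
v 3.022 -3.014 -2.896
v 3.705 -2.714 -3.306
v 3.624 -2.591 -2.467
v 3.348 -1.795 -2.342
v 2.932 -2.645 -3.658
v 2.656 -1.849 -3.533
v 3.479 -1.993 -3.7
v 3.906 -1.96 -2.964
v 2.374 -2.48 -3.036
v 2.801 -2.447 -2.3
f 2 4 1
f 5 2 1
f 1 4 3
f 3 5 1
f 2 8 4
f 6 2 5
f 6 8 2
f 4 8 3
f 7 5 3
f 3 8 7
f 7 6 5
f 8 6 7
f 10 9 13
f 10 13 11
f 11 13 14
f 11 14 12
f 13 9 15
f 13 15 14
f 14 15 16
f 14 16 12
f 15 9 17
f 15 17 16
f 16 17 18
f 16 18 12
f 17 9 19
f 17 19 18
f 18 19 20
f 18 20 12
f 19 9 21
f 19 21 20
f 20 21 22
f 20 22 12
f 21 9 23
f 21 23 22
f 22 23 24
f 22 24 12
f 23 9 25
f 23 25 24
f 24 25 26
f 24 26 12
f 25 9 27
f 25 27 26
f 26 27 28
f 26 28 12
f 27 9 29
f 27 29 28
f 28 29 30
f 28 30 12
f 29 9 31
f 29 31 30
f 30 31 32
f 30 32 12
f 31 9 10
f 31 10 32
f 32 10 11
f 32 11 12
f 34 36 33
f 37 34 33
f 33 36 35
f 35 37 33
f 34 40 36
f 38 34 37
f 38 40 34
f 36 40 35
f 39 37 35
f 35 40 39
f 39 38 37
f 40 38 39
f 41 52 46
f 41 46 42
f 41 42 48
f 41 48 51
f 41 51 52
f 42 46 50
f 46 52 45
f 52 51 43
f 51 48 47
f 48 42 49
f 44 50 45
f 44 45 43
f 44 43 47
f 44 47 49
f 44 49 50
f 45 50 46
f 43 45 52
f 47 43 51
f 49 47 48
f 50 49 42



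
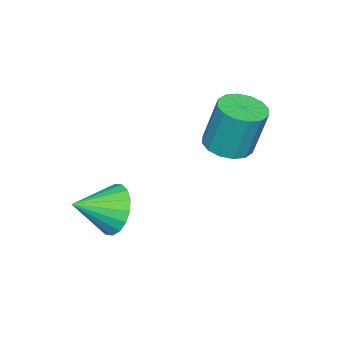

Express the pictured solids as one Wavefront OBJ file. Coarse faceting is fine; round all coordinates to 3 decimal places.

v 2.389 0.14 0.071
v 2.965 0.423 -0.516
v 3.311 -0.62 0.609
v 3.006 0.677 -0.227
v 2.925 0.824 0.122
v 2.737 0.836 0.46
v 2.481 0.711 0.722
v 2.207 0.472 0.855
v 1.968 0.168 0.832
v 1.813 -0.142 0.659
v 1.773 -0.396 0.37
v 1.854 -0.544 0.021
v 2.041 -0.556 -0.317
v 2.297 -0.43 -0.579
v 2.572 -0.191 -0.712
v 2.81 0.113 -0.689
v -0.445 2.134 1.644
v 0.247 1.889 1.732
v 0.198 2.321 3.324
v -0.495 2.566 3.236
v 0.284 2.257 1.633
v 0.235 2.689 3.225
v 0.126 2.593 1.537
v 0.076 3.024 3.129
v -0.186 2.805 1.47
v -0.235 3.237 3.062
v -0.567 2.838 1.45
v -0.616 3.269 3.041
v -0.916 2.682 1.481
v -0.965 3.114 3.073
v -1.138 2.379 1.556
v -1.187 2.811 3.148
v -1.175 2.011 1.655
v -1.224 2.443 3.247
v -1.016 1.676 1.751
v -1.066 2.107 3.343
v -0.705 1.463 1.818
v -0.754 1.895 3.41
v -0.324 1.431 1.839
v -0.373 1.862 3.43
v 0.025 1.586 1.807
v -0.024 2.018 3.399
f 2 1 4
f 2 4 3
f 4 1 5
f 4 5 3
f 5 1 6
f 5 6 3
f 6 1 7
f 6 7 3
f 7 1 8
f 7 8 3
f 8 1 9
f 8 9 3
f 9 1 10
f 9 10 3
f 10 1 11
f 10 11 3
f 11 1 12
f 11 12 3
f 12 1 13
f 12 13 3
f 13 1 14
f 13 14 3
f 14 1 15
f 14 15 3
f 15 1 16
f 15 16 3
f 16 1 2
f 16 2 3
f 18 17 21
f 18 21 19
f 19 21 22
f 19 22 20
f 21 17 23
f 21 23 22
f 22 23 24
f 22 24 20
f 23 17 25
f 23 25 24
f 24 25 26
f 24 26 20
f 25 17 27
f 25 27 26
f 26 27 28
f 26 28 20
f 27 17 29
f 27 29 28
f 28 29 30
f 28 30 20
f 29 17 31
f 29 31 30
f 30 31 32
f 30 32 20
f 31 17 33
f 31 33 32
f 32 33 34
f 32 34 20
f 33 17 35
f 33 35 34
f 34 35 36
f 34 36 20
f 35 17 37
f 35 37 36
f 36 37 38
f 36 38 20
f 37 17 39
f 37 39 38
f 38 39 40
f 38 40 20
f 39 17 41
f 39 41 40
f 40 41 42
f 40 42 20
f 41 17 18
f 41 18 42
f 42 18 19
f 42 19 20



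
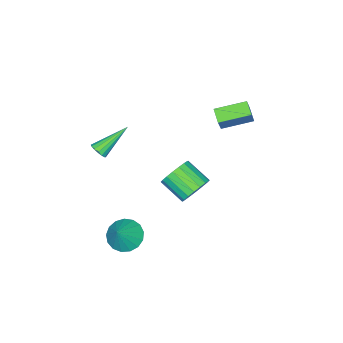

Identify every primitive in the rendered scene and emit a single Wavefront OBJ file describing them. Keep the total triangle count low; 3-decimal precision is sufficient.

v 3.077 -1.849 -3.959
v 3.814 -1.504 -4.637
v 4.083 -1.571 -2.721
v 3.553 -1.085 -4.519
v 3.182 -0.842 -4.272
v 2.787 -0.83 -3.954
v 2.459 -1.051 -3.636
v 2.272 -1.455 -3.393
v 2.269 -1.949 -3.28
v 2.451 -2.421 -3.322
v 2.777 -2.761 -3.51
v 3.171 -2.893 -3.801
v 3.543 -2.786 -4.128
v 3.809 -2.464 -4.416
v 3.907 -2.001 -4.6
v -3.625 -0.914 2.277
v -3.049 -0.683 3.327
v -4.941 0.321 2.727
v -4.365 0.552 3.777
v -3.115 -0.212 1.843
v -2.539 0.019 2.893
v -4.431 1.023 2.293
v -3.855 1.254 3.343
v -0.516 0.147 -1.514
v 0.141 0.533 -0.852
v 0.154 -0.94 -0.004
v -0.504 -1.327 -0.666
v -0.257 0.635 -0.669
v -0.244 -0.838 0.179
v -0.706 0.64 -0.654
v -0.693 -0.833 0.195
v -1.118 0.548 -0.809
v -1.105 -0.926 0.04
v -1.41 0.375 -1.103
v -1.398 -1.098 -0.255
v -1.526 0.158 -1.479
v -1.513 -1.315 -0.631
v -1.441 -0.062 -1.862
v -1.429 -1.535 -1.014
v -1.174 -0.24 -2.176
v -1.161 -1.713 -1.328
v -0.776 -0.342 -2.359
v -0.763 -1.815 -1.511
v -0.327 -0.347 -2.375
v -0.314 -1.82 -1.526
v 0.085 -0.254 -2.22
v 0.098 -1.728 -1.371
v 0.378 -0.082 -1.925
v 0.39 -1.555 -1.077
v 0.493 0.135 -1.549
v 0.506 -1.338 -0.701
v 0.409 0.355 -1.166
v 0.421 -1.118 -0.318
v 3.669 -3.054 3.087
v 4.036 -2.769 3.381
v 2.091 -2.366 4.393
v 3.948 -2.589 3.179
v 3.785 -2.533 2.953
v 3.59 -2.617 2.762
v 3.417 -2.818 2.659
v 3.311 -3.082 2.67
v 3.301 -3.339 2.793
v 3.39 -3.519 2.995
v 3.553 -3.575 3.222
v 3.747 -3.491 3.412
v 3.92 -3.29 3.516
v 4.026 -3.026 3.504
f 2 1 4
f 2 4 3
f 4 1 5
f 4 5 3
f 5 1 6
f 5 6 3
f 6 1 7
f 6 7 3
f 7 1 8
f 7 8 3
f 8 1 9
f 8 9 3
f 9 1 10
f 9 10 3
f 10 1 11
f 10 11 3
f 11 1 12
f 11 12 3
f 12 1 13
f 12 13 3
f 13 1 14
f 13 14 3
f 14 1 15
f 14 15 3
f 15 1 2
f 15 2 3
f 17 19 16
f 20 17 16
f 16 19 18
f 18 20 16
f 17 23 19
f 21 17 20
f 21 23 17
f 19 23 18
f 22 20 18
f 18 23 22
f 22 21 20
f 23 21 22
f 25 24 28
f 25 28 26
f 26 28 29
f 26 29 27
f 28 24 30
f 28 30 29
f 29 30 31
f 29 31 27
f 30 24 32
f 30 32 31
f 31 32 33
f 31 33 27
f 32 24 34
f 32 34 33
f 33 34 35
f 33 35 27
f 34 24 36
f 34 36 35
f 35 36 37
f 35 37 27
f 36 24 38
f 36 38 37
f 37 38 39
f 37 39 27
f 38 24 40
f 38 40 39
f 39 40 41
f 39 41 27
f 40 24 42
f 40 42 41
f 41 42 43
f 41 43 27
f 42 24 44
f 42 44 43
f 43 44 45
f 43 45 27
f 44 24 46
f 44 46 45
f 45 46 47
f 45 47 27
f 46 24 48
f 46 48 47
f 47 48 49
f 47 49 27
f 48 24 50
f 48 50 49
f 49 50 51
f 49 51 27
f 50 24 52
f 50 52 51
f 51 52 53
f 51 53 27
f 52 24 25
f 52 25 53
f 53 25 26
f 53 26 27
f 55 54 57
f 55 57 56
f 57 54 58
f 57 58 56
f 58 54 59
f 58 59 56
f 59 54 60
f 59 60 56
f 60 54 61
f 60 61 56
f 61 54 62
f 61 62 56
f 62 54 63
f 62 63 56
f 63 54 64
f 63 64 56
f 64 54 65
f 64 65 56
f 65 54 66
f 65 66 56
f 66 54 67
f 66 67 56
f 67 54 55
f 67 55 56



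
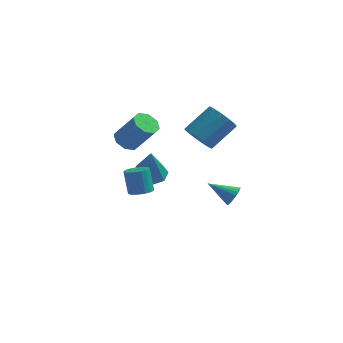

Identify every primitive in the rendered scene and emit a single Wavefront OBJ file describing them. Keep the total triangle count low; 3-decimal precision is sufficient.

v -2.384 3.98 -4.45
v -1.511 4.237 -4.447
v -2.216 3.38 -2.55
v -1.94 4.748 -4.247
v -2.629 4.809 -4.167
v -3.175 4.385 -4.252
v -3.257 3.723 -4.454
v -2.828 3.212 -4.653
v -2.139 3.151 -4.734
v -1.594 3.575 -4.648
v 0.345 2.282 -0.443
v 1.033 1.71 -0.542
v 2.063 2.767 0.524
v 1.375 3.338 0.623
v 1.074 2.049 -0.917
v 2.104 3.105 0.149
v 0.883 2.462 -1.141
v 1.913 3.518 -0.076
v 0.521 2.817 -1.144
v 1.552 3.874 -0.079
v 0.104 3.003 -0.924
v 1.134 4.059 0.141
v -0.237 2.959 -0.552
v 0.793 4.016 0.514
v -0.394 2.701 -0.144
v 0.637 3.757 0.921
v -0.315 2.309 0.168
v 0.715 3.366 1.234
v -0.027 1.909 0.287
v 1.003 2.965 1.352
v 0.379 1.627 0.174
v 1.409 2.683 1.239
v 0.774 1.553 -0.135
v 1.804 2.609 0.93
v -1.421 -2.679 -1.127
v -0.858 -2.455 -1.066
v -1.155 -2.036 0.129
v -1.719 -2.261 0.067
v -0.994 -2.246 -1.173
v -1.291 -1.827 0.021
v -1.216 -2.123 -1.271
v -1.513 -1.705 -0.077
v -1.478 -2.111 -1.341
v -1.775 -1.692 -0.146
v -1.729 -2.211 -1.368
v -2.026 -1.792 -0.174
v -1.919 -2.403 -1.348
v -2.216 -1.985 -0.153
v -2.01 -2.651 -1.284
v -2.307 -2.232 -0.089
v -1.985 -2.904 -1.189
v -2.282 -2.485 0.006
v -1.849 -3.113 -1.081
v -2.146 -2.694 0.113
v -1.627 -3.235 -0.983
v -1.924 -2.817 0.211
v -1.365 -3.248 -0.914
v -1.662 -2.829 0.281
v -1.114 -3.148 -0.886
v -1.411 -2.729 0.308
v -0.924 -2.955 -0.907
v -1.221 -2.537 0.288
v -0.833 -2.708 -0.971
v -1.13 -2.289 0.224
v 2.405 0.652 -3.251
v 2.662 0.412 -2.753
v 1.115 0.728 -2.549
v 2.697 0.66 -2.716
v 2.681 0.907 -2.771
v 2.618 1.11 -2.91
v 2.517 1.234 -3.107
v 2.398 1.257 -3.329
v 2.279 1.175 -3.538
v 2.182 1.003 -3.697
v 2.124 0.77 -3.78
v 2.114 0.517 -3.77
v 2.154 0.287 -3.671
v 2.238 0.12 -3.499
v 2.35 0.045 -3.285
v 2.472 0.075 -3.064
v 2.582 0.205 -2.876
v -2.981 1.325 -0.337
v -2.51 0.915 -0.734
v -1.468 0.685 0.74
v -1.939 1.095 1.137
v -2.377 1.466 -0.742
v -1.336 1.236 0.733
v -2.598 1.934 -0.512
v -1.557 1.704 0.962
v -3.044 2.046 -0.18
v -2.002 1.815 1.294
v -3.452 1.735 0.06
v -2.41 1.505 1.534
v -3.584 1.184 0.067
v -2.543 0.954 1.542
v -3.363 0.716 -0.162
v -2.322 0.486 1.312
v -2.918 0.605 -0.494
v -1.876 0.374 0.98
f 2 1 4
f 2 4 3
f 4 1 5
f 4 5 3
f 5 1 6
f 5 6 3
f 6 1 7
f 6 7 3
f 7 1 8
f 7 8 3
f 8 1 9
f 8 9 3
f 9 1 10
f 9 10 3
f 10 1 2
f 10 2 3
f 12 11 15
f 12 15 13
f 13 15 16
f 13 16 14
f 15 11 17
f 15 17 16
f 16 17 18
f 16 18 14
f 17 11 19
f 17 19 18
f 18 19 20
f 18 20 14
f 19 11 21
f 19 21 20
f 20 21 22
f 20 22 14
f 21 11 23
f 21 23 22
f 22 23 24
f 22 24 14
f 23 11 25
f 23 25 24
f 24 25 26
f 24 26 14
f 25 11 27
f 25 27 26
f 26 27 28
f 26 28 14
f 27 11 29
f 27 29 28
f 28 29 30
f 28 30 14
f 29 11 31
f 29 31 30
f 30 31 32
f 30 32 14
f 31 11 33
f 31 33 32
f 32 33 34
f 32 34 14
f 33 11 12
f 33 12 34
f 34 12 13
f 34 13 14
f 36 35 39
f 36 39 37
f 37 39 40
f 37 40 38
f 39 35 41
f 39 41 40
f 40 41 42
f 40 42 38
f 41 35 43
f 41 43 42
f 42 43 44
f 42 44 38
f 43 35 45
f 43 45 44
f 44 45 46
f 44 46 38
f 45 35 47
f 45 47 46
f 46 47 48
f 46 48 38
f 47 35 49
f 47 49 48
f 48 49 50
f 48 50 38
f 49 35 51
f 49 51 50
f 50 51 52
f 50 52 38
f 51 35 53
f 51 53 52
f 52 53 54
f 52 54 38
f 53 35 55
f 53 55 54
f 54 55 56
f 54 56 38
f 55 35 57
f 55 57 56
f 56 57 58
f 56 58 38
f 57 35 59
f 57 59 58
f 58 59 60
f 58 60 38
f 59 35 61
f 59 61 60
f 60 61 62
f 60 62 38
f 61 35 63
f 61 63 62
f 62 63 64
f 62 64 38
f 63 35 36
f 63 36 64
f 64 36 37
f 64 37 38
f 66 65 68
f 66 68 67
f 68 65 69
f 68 69 67
f 69 65 70
f 69 70 67
f 70 65 71
f 70 71 67
f 71 65 72
f 71 72 67
f 72 65 73
f 72 73 67
f 73 65 74
f 73 74 67
f 74 65 75
f 74 75 67
f 75 65 76
f 75 76 67
f 76 65 77
f 76 77 67
f 77 65 78
f 77 78 67
f 78 65 79
f 78 79 67
f 79 65 80
f 79 80 67
f 80 65 81
f 80 81 67
f 81 65 66
f 81 66 67
f 83 82 86
f 83 86 84
f 84 86 87
f 84 87 85
f 86 82 88
f 86 88 87
f 87 88 89
f 87 89 85
f 88 82 90
f 88 90 89
f 89 90 91
f 89 91 85
f 90 82 92
f 90 92 91
f 91 92 93
f 91 93 85
f 92 82 94
f 92 94 93
f 93 94 95
f 93 95 85
f 94 82 96
f 94 96 95
f 95 96 97
f 95 97 85
f 96 82 98
f 96 98 97
f 97 98 99
f 97 99 85
f 98 82 83
f 98 83 99
f 99 83 84
f 99 84 85



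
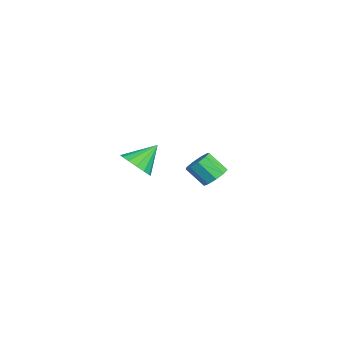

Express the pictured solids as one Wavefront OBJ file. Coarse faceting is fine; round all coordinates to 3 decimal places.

v -3.595 0.14 -2.762
v -3.137 0.482 -2.261
v -3.566 -0.359 -1.296
v -4.025 -0.7 -1.798
v -3.602 0.715 -2.265
v -4.031 -0.126 -1.3
v -4.063 0.679 -2.501
v -4.493 -0.162 -1.536
v -4.306 0.392 -2.86
v -4.735 -0.449 -1.895
v -4.216 -0.014 -3.173
v -4.645 -0.855 -2.208
v -3.836 -0.347 -3.294
v -4.265 -1.188 -2.329
v -3.343 -0.452 -3.166
v -3.772 -1.293 -2.201
v -2.968 -0.28 -2.85
v -3.397 -1.121 -1.885
v -2.887 0.089 -2.492
v -3.316 -0.752 -1.527
v 2.213 -4.206 1.416
v 2.853 -3.655 1.135
v 1.767 -3.174 2.424
v 2.488 -3.557 0.873
v 2.049 -3.633 0.756
v 1.654 -3.862 0.816
v 1.409 -4.184 1.037
v 1.379 -4.511 1.359
v 1.574 -4.757 1.697
v 1.939 -4.855 1.96
v 2.378 -4.779 2.077
v 2.773 -4.55 2.017
v 3.018 -4.228 1.796
v 3.047 -3.901 1.473
f 2 1 5
f 2 5 3
f 3 5 6
f 3 6 4
f 5 1 7
f 5 7 6
f 6 7 8
f 6 8 4
f 7 1 9
f 7 9 8
f 8 9 10
f 8 10 4
f 9 1 11
f 9 11 10
f 10 11 12
f 10 12 4
f 11 1 13
f 11 13 12
f 12 13 14
f 12 14 4
f 13 1 15
f 13 15 14
f 14 15 16
f 14 16 4
f 15 1 17
f 15 17 16
f 16 17 18
f 16 18 4
f 17 1 19
f 17 19 18
f 18 19 20
f 18 20 4
f 19 1 2
f 19 2 20
f 20 2 3
f 20 3 4
f 22 21 24
f 22 24 23
f 24 21 25
f 24 25 23
f 25 21 26
f 25 26 23
f 26 21 27
f 26 27 23
f 27 21 28
f 27 28 23
f 28 21 29
f 28 29 23
f 29 21 30
f 29 30 23
f 30 21 31
f 30 31 23
f 31 21 32
f 31 32 23
f 32 21 33
f 32 33 23
f 33 21 34
f 33 34 23
f 34 21 22
f 34 22 23



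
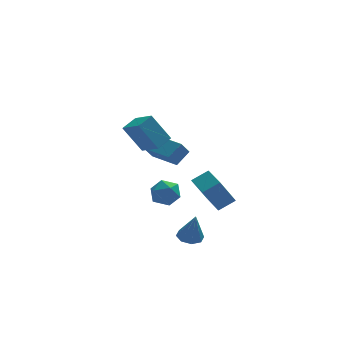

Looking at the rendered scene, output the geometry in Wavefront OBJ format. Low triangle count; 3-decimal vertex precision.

v 2.041 -2.051 -1.241
v 3.138 -1.937 -0.592
v 1.768 -0.278 -1.093
v 2.865 -0.164 -0.443
v 3.095 -1.736 -3.077
v 4.192 -1.622 -2.427
v 2.822 0.037 -2.928
v 3.919 0.151 -2.279
v -0.752 -2.54 3.016
v -1.826 -2.132 4.797
v -1.445 -1.283 2.309
v -2.52 -0.875 4.091
v 0.18 -1.805 3.409
v -0.895 -1.397 5.191
v -0.514 -0.548 2.703
v -1.588 -0.14 4.484
v 0.755 -0.835 0.619
v 0.193 -1.128 1.469
v -0.321 1.059 0.56
v -0.884 0.766 1.409
v 1.644 -0.306 1.391
v 1.081 -0.599 2.24
v 0.567 1.588 1.331
v 0.005 1.295 2.181
v -0.18 1.662 -3.709
v 0.485 2.501 -3.875
v 0.815 1.139 -2.365
v 1.48 1.978 -2.531
v 0.477 2.148 -2.159
v -0.138 2.471 -2.99
v 1.438 1.169 -3.25
v 0.823 1.492 -4.081
v 1.485 2.196 -3.592
v 0.891 2.801 -2.917
v 0.409 0.839 -3.323
v -0.185 1.444 -2.648
v 1.165 -2.531 -4.627
v 1.83 -2.004 -4.57
v 1.395 -3.029 -2.693
v 1.266 -1.711 -4.428
v 0.644 -1.899 -4.402
v 0.327 -2.457 -4.508
v 0.501 -3.059 -4.684
v 1.064 -3.351 -4.826
v 1.687 -3.164 -4.852
v 2.004 -2.606 -4.746
f 2 4 1
f 5 2 1
f 1 4 3
f 3 5 1
f 2 8 4
f 6 2 5
f 6 8 2
f 4 8 3
f 7 5 3
f 3 8 7
f 7 6 5
f 8 6 7
f 10 12 9
f 13 10 9
f 9 12 11
f 11 13 9
f 10 16 12
f 14 10 13
f 14 16 10
f 12 16 11
f 15 13 11
f 11 16 15
f 15 14 13
f 16 14 15
f 18 20 17
f 21 18 17
f 17 20 19
f 19 21 17
f 18 24 20
f 22 18 21
f 22 24 18
f 20 24 19
f 23 21 19
f 19 24 23
f 23 22 21
f 24 22 23
f 25 36 30
f 25 30 26
f 25 26 32
f 25 32 35
f 25 35 36
f 26 30 34
f 30 36 29
f 36 35 27
f 35 32 31
f 32 26 33
f 28 34 29
f 28 29 27
f 28 27 31
f 28 31 33
f 28 33 34
f 29 34 30
f 27 29 36
f 31 27 35
f 33 31 32
f 34 33 26
f 38 37 40
f 38 40 39
f 40 37 41
f 40 41 39
f 41 37 42
f 41 42 39
f 42 37 43
f 42 43 39
f 43 37 44
f 43 44 39
f 44 37 45
f 44 45 39
f 45 37 46
f 45 46 39
f 46 37 38
f 46 38 39



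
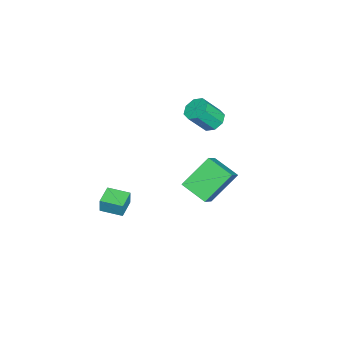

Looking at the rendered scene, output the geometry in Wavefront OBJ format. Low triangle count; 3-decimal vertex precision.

v 3.257 3.185 0.274
v 2.78 1.945 0.83
v 2.199 4.167 1.555
v 1.722 2.927 2.111
v 4.378 3.173 1.209
v 3.901 1.933 1.765
v 3.32 4.155 2.49
v 2.843 2.915 3.046
v 0.505 -2.815 -3.28
v 0.621 -2.761 -2.419
v 0.55 -1.628 -3.36
v 0.666 -1.575 -2.499
v 1.574 -2.865 -3.421
v 1.69 -2.812 -2.56
v 1.619 -1.679 -3.501
v 1.735 -1.625 -2.64
v -3.039 1.572 0.828
v -2.684 2.163 1.036
v -2.127 1.419 2.2
v -2.481 0.828 1.992
v -3.188 2.131 1.257
v -2.63 1.387 2.421
v -3.604 1.772 1.226
v -3.047 1.027 2.39
v -3.69 1.295 0.962
v -3.132 0.551 2.127
v -3.393 0.981 0.62
v -2.836 0.237 1.784
v -2.89 1.013 0.399
v -2.332 0.269 1.563
v -2.473 1.373 0.43
v -1.916 0.628 1.594
v -2.388 1.849 0.693
v -1.83 1.105 1.858
f 2 4 1
f 5 2 1
f 1 4 3
f 3 5 1
f 2 8 4
f 6 2 5
f 6 8 2
f 4 8 3
f 7 5 3
f 3 8 7
f 7 6 5
f 8 6 7
f 10 12 9
f 13 10 9
f 9 12 11
f 11 13 9
f 10 16 12
f 14 10 13
f 14 16 10
f 12 16 11
f 15 13 11
f 11 16 15
f 15 14 13
f 16 14 15
f 18 17 21
f 18 21 19
f 19 21 22
f 19 22 20
f 21 17 23
f 21 23 22
f 22 23 24
f 22 24 20
f 23 17 25
f 23 25 24
f 24 25 26
f 24 26 20
f 25 17 27
f 25 27 26
f 26 27 28
f 26 28 20
f 27 17 29
f 27 29 28
f 28 29 30
f 28 30 20
f 29 17 31
f 29 31 30
f 30 31 32
f 30 32 20
f 31 17 33
f 31 33 32
f 32 33 34
f 32 34 20
f 33 17 18
f 33 18 34
f 34 18 19
f 34 19 20



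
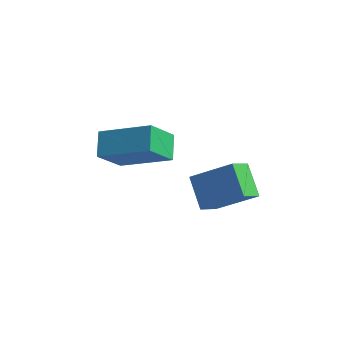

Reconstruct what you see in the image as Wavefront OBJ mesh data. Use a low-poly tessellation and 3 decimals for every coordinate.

v -2.984 -1.386 2.618
v -3.493 -0.796 3.35
v -3.026 -0.272 1.691
v -3.535 0.318 2.423
v -1.225 -0.738 3.317
v -1.734 -0.148 4.049
v -1.267 0.376 2.39
v -1.776 0.966 3.122
v -0.39 0.969 1.687
v -0.326 0.146 2.07
v 0.963 1.509 2.622
v 1.027 0.685 3.004
v 0.453 0.575 0.696
v 0.517 -0.249 1.078
v 1.806 1.114 1.63
v 1.87 0.291 2.013
f 2 4 1
f 5 2 1
f 1 4 3
f 3 5 1
f 2 8 4
f 6 2 5
f 6 8 2
f 4 8 3
f 7 5 3
f 3 8 7
f 7 6 5
f 8 6 7
f 10 12 9
f 13 10 9
f 9 12 11
f 11 13 9
f 10 16 12
f 14 10 13
f 14 16 10
f 12 16 11
f 15 13 11
f 11 16 15
f 15 14 13
f 16 14 15



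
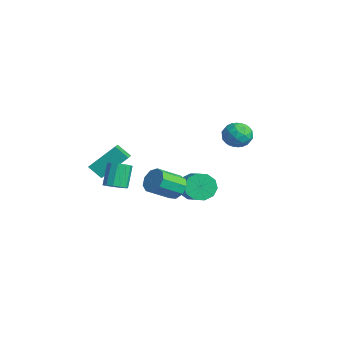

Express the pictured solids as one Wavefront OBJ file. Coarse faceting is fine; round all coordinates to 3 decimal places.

v 0.192 -0.198 -2.783
v 0.779 0.068 -2.463
v 0.895 -1.155 -1.657
v 0.308 -1.422 -1.977
v 0.377 0.197 -2.21
v 0.492 -1.027 -1.404
v -0.112 0.14 -2.225
v 0.003 -1.083 -1.419
v -0.459 -0.074 -2.502
v -0.343 -1.298 -1.696
v -0.501 -0.347 -2.91
v -0.385 -1.571 -2.104
v -0.219 -0.55 -3.258
v -0.103 -1.774 -2.452
v 0.256 -0.588 -3.385
v 0.372 -1.812 -2.579
v 0.701 -0.444 -3.23
v 0.816 -1.668 -2.424
v 0.907 -0.185 -2.865
v 1.023 -1.409 -2.059
v -0.878 -2.862 -2.695
v -0.396 -2.499 -2.602
v -0.961 -2.035 -1.492
v -1.442 -2.398 -1.585
v -0.619 -2.318 -2.791
v -1.184 -1.854 -1.681
v -0.924 -2.31 -2.95
v -1.489 -1.845 -1.839
v -1.214 -2.477 -3.028
v -1.779 -2.012 -1.917
v -1.397 -2.766 -3
v -1.962 -2.302 -1.889
v -1.416 -3.086 -2.875
v -1.981 -2.622 -1.765
v -1.263 -3.335 -2.694
v -1.828 -2.87 -1.583
v -0.988 -3.434 -2.513
v -1.553 -2.969 -1.402
v -0.678 -3.351 -2.39
v -1.243 -2.886 -1.279
v -0.431 -3.113 -2.364
v -0.996 -2.649 -1.253
v -0.326 -2.796 -2.443
v -0.891 -2.331 -1.332
v -3.577 -3.197 -2.646
v -3.366 -1.887 -1.428
v -4.378 -2.749 -2.989
v -4.168 -1.439 -1.772
v -3.052 -2.721 -3.248
v -2.842 -1.411 -2.031
v -3.854 -2.273 -3.592
v -3.643 -0.963 -2.374
v -1.773 4.589 -1.236
v -1.088 4.177 -1.056
v -2.492 3.503 -0.984
v -1.807 3.091 -0.804
v -2.068 3.689 -0.307
v -1.624 4.36 -0.463
v -1.956 3.32 -1.577
v -1.512 3.991 -1.733
v -1.2 3.393 -1.266
v -1.27 3.621 -0.482
v -2.31 4.059 -1.558
v -2.38 4.287 -0.774
v -1.367 4.479 -1.168
v -2.213 3.201 -0.872
v -2.367 3.553 -0.58
v -1.963 3.311 -0.474
v -1.683 4.586 -0.82
v -1.28 4.344 -0.714
v -1.856 4.057 -0.274
v -2.3 3.336 -1.326
v -1.897 3.094 -1.22
v -1.617 4.369 -1.566
v -1.213 4.127 -1.46
v -1.724 3.623 -1.766
v -1.031 3.775 -1.186
v -1.453 3.137 -1.038
v -1.541 3.271 -1.492
v -1.28 3.666 -1.584
v -1.071 3.909 -0.725
v -1.494 3.271 -0.576
v -1.648 3.622 -0.285
v -1.387 4.017 -0.376
v -1.138 3.448 -0.848
v -2.086 4.409 -1.464
v -2.509 3.771 -1.315
v -2.193 3.663 -1.664
v -1.932 4.058 -1.755
v -2.127 4.543 -1.002
v -2.549 3.905 -0.854
v -2.3 4.014 -0.456
v -2.039 4.409 -0.548
v -2.442 4.232 -1.192
v -1.566 1.473 -4.002
v -1.197 1.97 -4.54
v 0.076 1.763 -3.855
v -0.294 1.267 -3.318
v -1.36 2.253 -4.152
v -0.087 2.046 -3.467
v -1.601 2.237 -3.707
v -0.328 2.031 -3.022
v -1.83 1.93 -3.374
v -0.557 1.724 -2.69
v -1.958 1.449 -3.282
v -0.685 1.242 -2.598
v -1.936 0.977 -3.465
v -0.663 0.77 -2.78
v -1.773 0.694 -3.853
v -0.5 0.487 -3.168
v -1.532 0.709 -4.298
v -0.259 0.503 -3.613
v -1.303 1.016 -4.63
v -0.03 0.81 -3.946
v -1.175 1.498 -4.722
v 0.098 1.291 -4.038
f 2 1 5
f 2 5 3
f 3 5 6
f 3 6 4
f 5 1 7
f 5 7 6
f 6 7 8
f 6 8 4
f 7 1 9
f 7 9 8
f 8 9 10
f 8 10 4
f 9 1 11
f 9 11 10
f 10 11 12
f 10 12 4
f 11 1 13
f 11 13 12
f 12 13 14
f 12 14 4
f 13 1 15
f 13 15 14
f 14 15 16
f 14 16 4
f 15 1 17
f 15 17 16
f 16 17 18
f 16 18 4
f 17 1 19
f 17 19 18
f 18 19 20
f 18 20 4
f 19 1 2
f 19 2 20
f 20 2 3
f 20 3 4
f 22 21 25
f 22 25 23
f 23 25 26
f 23 26 24
f 25 21 27
f 25 27 26
f 26 27 28
f 26 28 24
f 27 21 29
f 27 29 28
f 28 29 30
f 28 30 24
f 29 21 31
f 29 31 30
f 30 31 32
f 30 32 24
f 31 21 33
f 31 33 32
f 32 33 34
f 32 34 24
f 33 21 35
f 33 35 34
f 34 35 36
f 34 36 24
f 35 21 37
f 35 37 36
f 36 37 38
f 36 38 24
f 37 21 39
f 37 39 38
f 38 39 40
f 38 40 24
f 39 21 41
f 39 41 40
f 40 41 42
f 40 42 24
f 41 21 43
f 41 43 42
f 42 43 44
f 42 44 24
f 43 21 22
f 43 22 44
f 44 22 23
f 44 23 24
f 46 48 45
f 49 46 45
f 45 48 47
f 47 49 45
f 46 52 48
f 50 46 49
f 50 52 46
f 48 52 47
f 51 49 47
f 47 52 51
f 51 50 49
f 52 50 51
f 53 90 69
f 90 64 93
f 69 93 58
f 90 93 69
f 53 69 65
f 69 58 70
f 65 70 54
f 69 70 65
f 53 65 74
f 65 54 75
f 74 75 60
f 65 75 74
f 53 74 86
f 74 60 89
f 86 89 63
f 74 89 86
f 53 86 90
f 86 63 94
f 90 94 64
f 86 94 90
f 54 70 81
f 70 58 84
f 81 84 62
f 70 84 81
f 58 93 71
f 93 64 92
f 71 92 57
f 93 92 71
f 64 94 91
f 94 63 87
f 91 87 55
f 94 87 91
f 63 89 88
f 89 60 76
f 88 76 59
f 89 76 88
f 60 75 80
f 75 54 77
f 80 77 61
f 75 77 80
f 56 82 68
f 82 62 83
f 68 83 57
f 82 83 68
f 56 68 66
f 68 57 67
f 66 67 55
f 68 67 66
f 56 66 73
f 66 55 72
f 73 72 59
f 66 72 73
f 56 73 78
f 73 59 79
f 78 79 61
f 73 79 78
f 56 78 82
f 78 61 85
f 82 85 62
f 78 85 82
f 57 83 71
f 83 62 84
f 71 84 58
f 83 84 71
f 55 67 91
f 67 57 92
f 91 92 64
f 67 92 91
f 59 72 88
f 72 55 87
f 88 87 63
f 72 87 88
f 61 79 80
f 79 59 76
f 80 76 60
f 79 76 80
f 62 85 81
f 85 61 77
f 81 77 54
f 85 77 81
f 96 95 99
f 96 99 97
f 97 99 100
f 97 100 98
f 99 95 101
f 99 101 100
f 100 101 102
f 100 102 98
f 101 95 103
f 101 103 102
f 102 103 104
f 102 104 98
f 103 95 105
f 103 105 104
f 104 105 106
f 104 106 98
f 105 95 107
f 105 107 106
f 106 107 108
f 106 108 98
f 107 95 109
f 107 109 108
f 108 109 110
f 108 110 98
f 109 95 111
f 109 111 110
f 110 111 112
f 110 112 98
f 111 95 113
f 111 113 112
f 112 113 114
f 112 114 98
f 113 95 115
f 113 115 114
f 114 115 116
f 114 116 98
f 115 95 96
f 115 96 116
f 116 96 97
f 116 97 98



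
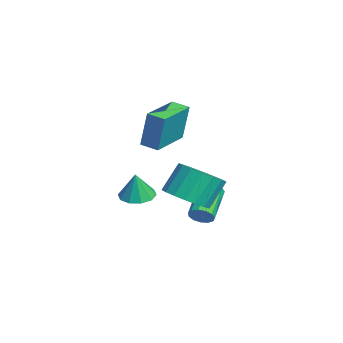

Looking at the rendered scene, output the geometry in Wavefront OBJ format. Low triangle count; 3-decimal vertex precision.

v 0.473 0.821 -2.466
v 1.074 1.359 -2.542
v 0.727 0.719 -1.174
v 0.653 1.61 -2.439
v 0.164 1.56 -2.347
v -0.208 1.228 -2.3
v -0.319 0.74 -2.316
v -0.128 0.283 -2.39
v 0.292 0.032 -2.492
v 0.782 0.082 -2.585
v 1.153 0.414 -2.632
v 1.265 0.902 -2.615
v 4.178 2.38 -1.107
v 5.17 2.228 -0.707
v 4.773 2.949 0.548
v 3.782 3.1 0.147
v 5.21 2.648 -0.936
v 4.814 3.369 0.319
v 5.046 3.016 -1.198
v 4.65 3.737 0.056
v 4.71 3.257 -1.443
v 4.314 3.978 -0.189
v 4.269 3.325 -1.622
v 3.873 4.046 -0.367
v 3.81 3.205 -1.698
v 3.413 3.926 -0.444
v 3.424 2.922 -1.657
v 3.027 3.643 -0.403
v 3.187 2.531 -1.508
v 2.79 3.252 -0.253
v 3.146 2.111 -1.279
v 2.75 2.832 -0.024
v 3.31 1.743 -1.016
v 2.914 2.464 0.238
v 3.646 1.502 -0.771
v 3.25 2.223 0.483
v 4.087 1.434 -0.593
v 3.691 2.155 0.662
v 4.547 1.554 -0.516
v 4.15 2.275 0.738
v 4.933 1.837 -0.557
v 4.536 2.558 0.697
v 3.107 0.701 1.548
v 3.314 0.955 3.308
v 1.542 1.881 1.562
v 1.749 2.135 3.322
v 3.591 1.345 1.398
v 3.798 1.599 3.158
v 2.026 2.525 1.412
v 2.233 2.779 3.172
v 2.404 3.259 -2.969
v 2.639 3.097 -2.475
v 1.25 3.699 -1.618
v 1.016 3.861 -2.111
v 2.737 3.398 -2.528
v 1.348 4 -1.67
v 2.73 3.655 -2.72
v 1.341 4.257 -1.862
v 2.619 3.786 -2.991
v 1.23 4.389 -2.134
v 2.44 3.75 -3.256
v 1.052 4.353 -2.398
v 2.25 3.558 -3.429
v 0.861 4.16 -2.571
v 2.109 3.271 -3.456
v 0.72 3.873 -2.598
v 2.061 2.98 -3.329
v 0.672 3.582 -2.471
v 2.123 2.777 -3.087
v 0.734 3.38 -2.229
v 2.274 2.728 -2.808
v 0.885 3.33 -1.95
v 2.466 2.847 -2.58
v 1.077 3.449 -1.722
f 2 1 4
f 2 4 3
f 4 1 5
f 4 5 3
f 5 1 6
f 5 6 3
f 6 1 7
f 6 7 3
f 7 1 8
f 7 8 3
f 8 1 9
f 8 9 3
f 9 1 10
f 9 10 3
f 10 1 11
f 10 11 3
f 11 1 12
f 11 12 3
f 12 1 2
f 12 2 3
f 14 13 17
f 14 17 15
f 15 17 18
f 15 18 16
f 17 13 19
f 17 19 18
f 18 19 20
f 18 20 16
f 19 13 21
f 19 21 20
f 20 21 22
f 20 22 16
f 21 13 23
f 21 23 22
f 22 23 24
f 22 24 16
f 23 13 25
f 23 25 24
f 24 25 26
f 24 26 16
f 25 13 27
f 25 27 26
f 26 27 28
f 26 28 16
f 27 13 29
f 27 29 28
f 28 29 30
f 28 30 16
f 29 13 31
f 29 31 30
f 30 31 32
f 30 32 16
f 31 13 33
f 31 33 32
f 32 33 34
f 32 34 16
f 33 13 35
f 33 35 34
f 34 35 36
f 34 36 16
f 35 13 37
f 35 37 36
f 36 37 38
f 36 38 16
f 37 13 39
f 37 39 38
f 38 39 40
f 38 40 16
f 39 13 41
f 39 41 40
f 40 41 42
f 40 42 16
f 41 13 14
f 41 14 42
f 42 14 15
f 42 15 16
f 44 46 43
f 47 44 43
f 43 46 45
f 45 47 43
f 44 50 46
f 48 44 47
f 48 50 44
f 46 50 45
f 49 47 45
f 45 50 49
f 49 48 47
f 50 48 49
f 52 51 55
f 52 55 53
f 53 55 56
f 53 56 54
f 55 51 57
f 55 57 56
f 56 57 58
f 56 58 54
f 57 51 59
f 57 59 58
f 58 59 60
f 58 60 54
f 59 51 61
f 59 61 60
f 60 61 62
f 60 62 54
f 61 51 63
f 61 63 62
f 62 63 64
f 62 64 54
f 63 51 65
f 63 65 64
f 64 65 66
f 64 66 54
f 65 51 67
f 65 67 66
f 66 67 68
f 66 68 54
f 67 51 69
f 67 69 68
f 68 69 70
f 68 70 54
f 69 51 71
f 69 71 70
f 70 71 72
f 70 72 54
f 71 51 73
f 71 73 72
f 72 73 74
f 72 74 54
f 73 51 52
f 73 52 74
f 74 52 53
f 74 53 54



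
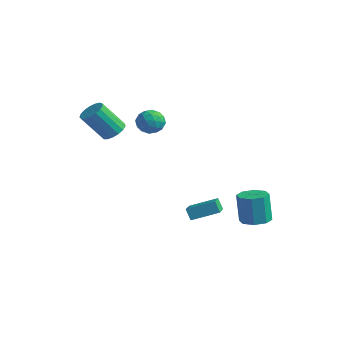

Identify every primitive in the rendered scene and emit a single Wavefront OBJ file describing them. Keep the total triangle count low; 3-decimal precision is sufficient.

v 3.917 2.245 -3.474
v 4.644 2.848 -3.373
v 4.35 2.878 -1.426
v 3.623 2.275 -1.526
v 4.011 3.19 -3.474
v 3.717 3.22 -1.526
v 3.322 2.979 -3.575
v 3.029 3.009 -1.627
v 2.982 2.338 -3.616
v 2.688 2.368 -1.669
v 3.19 1.642 -3.574
v 2.896 1.672 -1.627
v 3.823 1.3 -3.474
v 3.529 1.33 -1.526
v 4.511 1.511 -3.373
v 4.218 1.541 -1.425
v 4.852 2.152 -3.331
v 4.558 2.182 -1.384
v -3.2 -2.191 2.671
v -2.444 -2.164 3.013
v -3.185 -3.222 4.732
v -3.94 -3.249 4.389
v -2.619 -1.831 3.142
v -3.359 -2.889 4.861
v -2.927 -1.581 3.163
v -3.667 -2.639 4.882
v -3.298 -1.471 3.072
v -4.038 -2.529 4.791
v -3.646 -1.526 2.888
v -4.386 -2.584 4.607
v -3.892 -1.733 2.655
v -4.632 -2.791 4.374
v -3.979 -2.045 2.425
v -4.719 -3.103 4.144
v -3.888 -2.39 2.251
v -4.628 -3.448 3.97
v -3.639 -2.69 2.174
v -4.38 -3.748 3.893
v -3.29 -2.876 2.21
v -4.03 -3.934 3.929
v -2.92 -2.904 2.352
v -3.66 -3.963 4.071
v -2.614 -2.77 2.567
v -3.354 -3.828 4.286
v -2.442 -2.502 2.805
v -3.183 -3.56 4.524
v -1.585 -0.746 3.871
v -0.712 -0.557 4.068
v -1.248 -2.183 3.752
v -0.375 -1.994 3.949
v -1.018 -1.907 4.594
v -1.227 -1.019 4.667
v -0.733 -1.721 3.153
v -0.942 -0.833 3.226
v -0.186 -1.16 3.624
v -0.362 -1.275 4.514
v -1.598 -1.465 3.306
v -1.774 -1.58 4.196
v -1.178 -0.526 3.98
v -0.782 -2.214 3.84
v -1.16 -2.163 4.219
v -0.647 -2.052 4.335
v -1.481 -0.797 4.332
v -0.968 -0.686 4.448
v -1.147 -1.479 4.757
v -0.992 -2.054 3.372
v -0.479 -1.943 3.488
v -1.313 -0.688 3.485
v -0.8 -0.577 3.601
v -0.813 -1.261 3.063
v -0.356 -0.769 3.835
v -0.157 -1.613 3.765
v -0.368 -1.453 3.297
v -0.491 -0.931 3.34
v -0.459 -0.836 4.358
v -0.261 -1.681 4.288
v -0.639 -1.629 4.667
v -0.762 -1.108 4.71
v -0.15 -1.19 4.097
v -1.699 -1.059 3.532
v -1.501 -1.904 3.462
v -1.198 -1.632 3.11
v -1.321 -1.111 3.153
v -1.803 -1.127 4.055
v -1.604 -1.971 3.985
v -1.469 -1.809 4.48
v -1.592 -1.287 4.523
v -1.81 -1.55 3.723
v 1.223 -0.304 -3.613
v 0.809 -0.304 -2.871
v 0.107 1.034 -4.236
v -0.307 1.034 -3.494
v 2.347 0.926 -2.986
v 1.933 0.926 -2.244
v 1.231 2.264 -3.609
v 0.817 2.264 -2.867
f 2 1 5
f 2 5 3
f 3 5 6
f 3 6 4
f 5 1 7
f 5 7 6
f 6 7 8
f 6 8 4
f 7 1 9
f 7 9 8
f 8 9 10
f 8 10 4
f 9 1 11
f 9 11 10
f 10 11 12
f 10 12 4
f 11 1 13
f 11 13 12
f 12 13 14
f 12 14 4
f 13 1 15
f 13 15 14
f 14 15 16
f 14 16 4
f 15 1 17
f 15 17 16
f 16 17 18
f 16 18 4
f 17 1 2
f 17 2 18
f 18 2 3
f 18 3 4
f 20 19 23
f 20 23 21
f 21 23 24
f 21 24 22
f 23 19 25
f 23 25 24
f 24 25 26
f 24 26 22
f 25 19 27
f 25 27 26
f 26 27 28
f 26 28 22
f 27 19 29
f 27 29 28
f 28 29 30
f 28 30 22
f 29 19 31
f 29 31 30
f 30 31 32
f 30 32 22
f 31 19 33
f 31 33 32
f 32 33 34
f 32 34 22
f 33 19 35
f 33 35 34
f 34 35 36
f 34 36 22
f 35 19 37
f 35 37 36
f 36 37 38
f 36 38 22
f 37 19 39
f 37 39 38
f 38 39 40
f 38 40 22
f 39 19 41
f 39 41 40
f 40 41 42
f 40 42 22
f 41 19 43
f 41 43 42
f 42 43 44
f 42 44 22
f 43 19 45
f 43 45 44
f 44 45 46
f 44 46 22
f 45 19 20
f 45 20 46
f 46 20 21
f 46 21 22
f 47 84 63
f 84 58 87
f 63 87 52
f 84 87 63
f 47 63 59
f 63 52 64
f 59 64 48
f 63 64 59
f 47 59 68
f 59 48 69
f 68 69 54
f 59 69 68
f 47 68 80
f 68 54 83
f 80 83 57
f 68 83 80
f 47 80 84
f 80 57 88
f 84 88 58
f 80 88 84
f 48 64 75
f 64 52 78
f 75 78 56
f 64 78 75
f 52 87 65
f 87 58 86
f 65 86 51
f 87 86 65
f 58 88 85
f 88 57 81
f 85 81 49
f 88 81 85
f 57 83 82
f 83 54 70
f 82 70 53
f 83 70 82
f 54 69 74
f 69 48 71
f 74 71 55
f 69 71 74
f 50 76 62
f 76 56 77
f 62 77 51
f 76 77 62
f 50 62 60
f 62 51 61
f 60 61 49
f 62 61 60
f 50 60 67
f 60 49 66
f 67 66 53
f 60 66 67
f 50 67 72
f 67 53 73
f 72 73 55
f 67 73 72
f 50 72 76
f 72 55 79
f 76 79 56
f 72 79 76
f 51 77 65
f 77 56 78
f 65 78 52
f 77 78 65
f 49 61 85
f 61 51 86
f 85 86 58
f 61 86 85
f 53 66 82
f 66 49 81
f 82 81 57
f 66 81 82
f 55 73 74
f 73 53 70
f 74 70 54
f 73 70 74
f 56 79 75
f 79 55 71
f 75 71 48
f 79 71 75
f 90 92 89
f 93 90 89
f 89 92 91
f 91 93 89
f 90 96 92
f 94 90 93
f 94 96 90
f 92 96 91
f 95 93 91
f 91 96 95
f 95 94 93
f 96 94 95

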